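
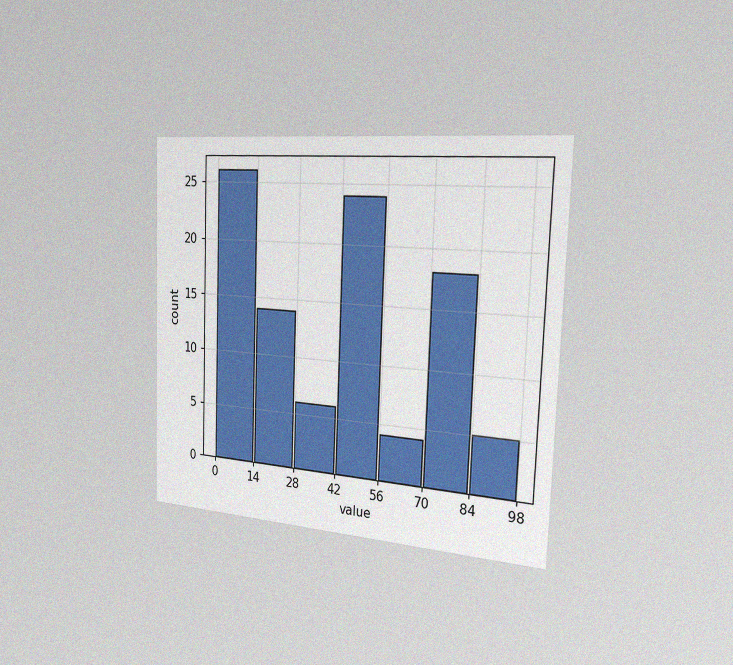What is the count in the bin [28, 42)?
6

The chart is tilted about 2° clockwise and viewed slightly from the right, with some photo noise. The [28, 42) bin has height 6.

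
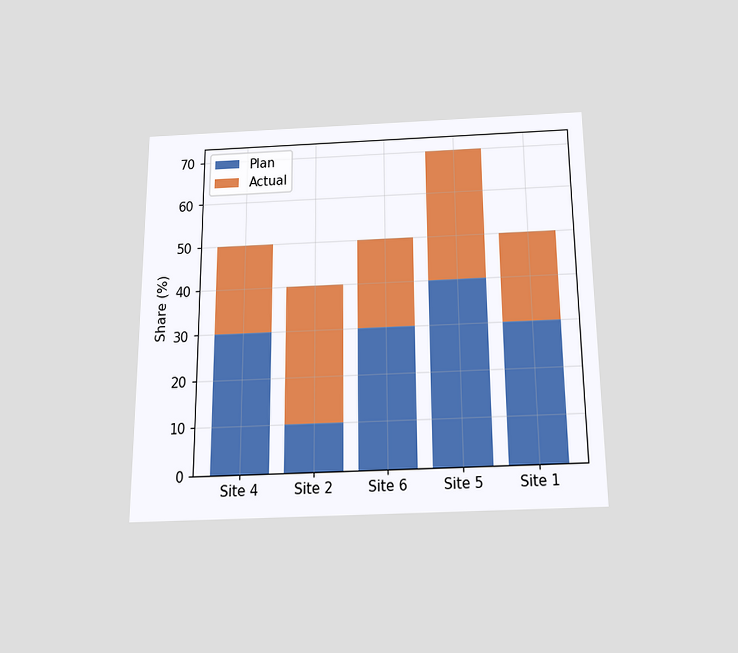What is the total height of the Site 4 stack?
50%

The chart is viewed slightly from below. The Site 4 stack's top reaches 50% on the y-axis.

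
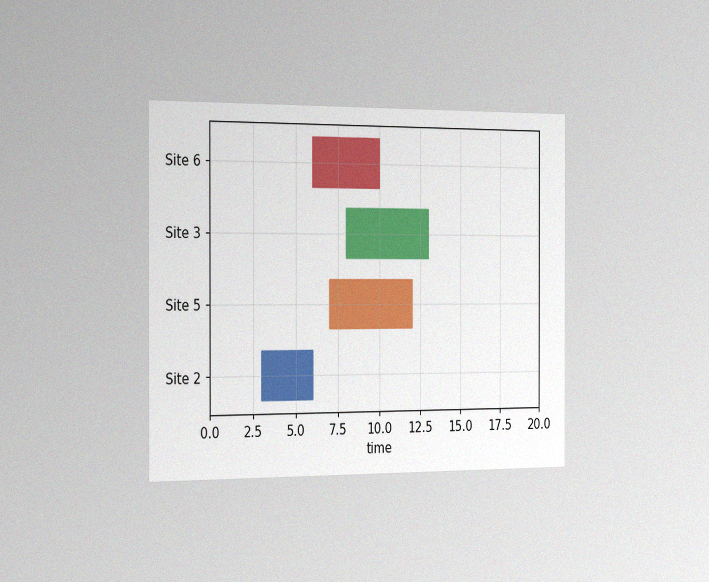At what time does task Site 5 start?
7

The chart is viewed slightly from the left, with some photo noise. The Site 5 bar begins at t=7.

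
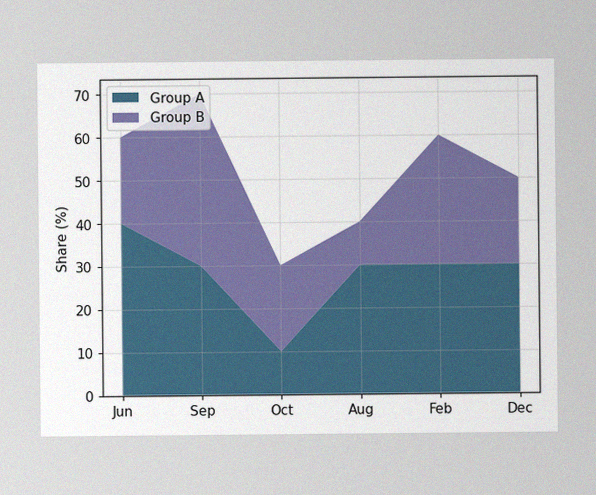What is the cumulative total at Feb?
60%

The image has some photo noise and uneven lighting. The stacked total at Feb reaches 60%.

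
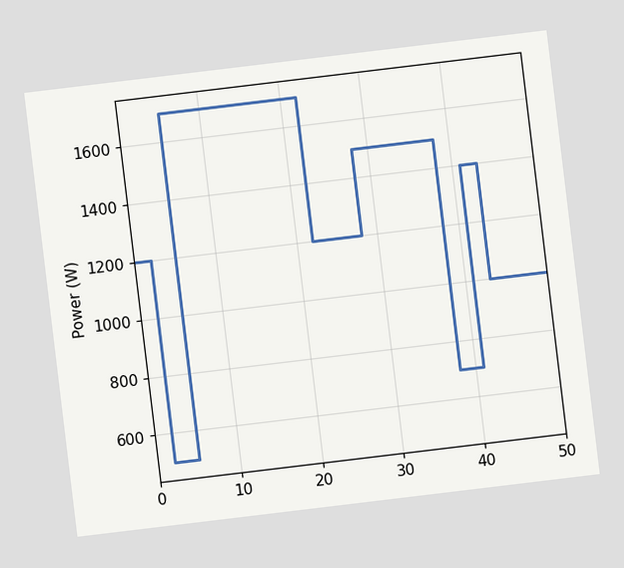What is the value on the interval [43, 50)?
1000W

The chart is tilted about 7° counter-clockwise. On [43, 50) the step sits at 1000W.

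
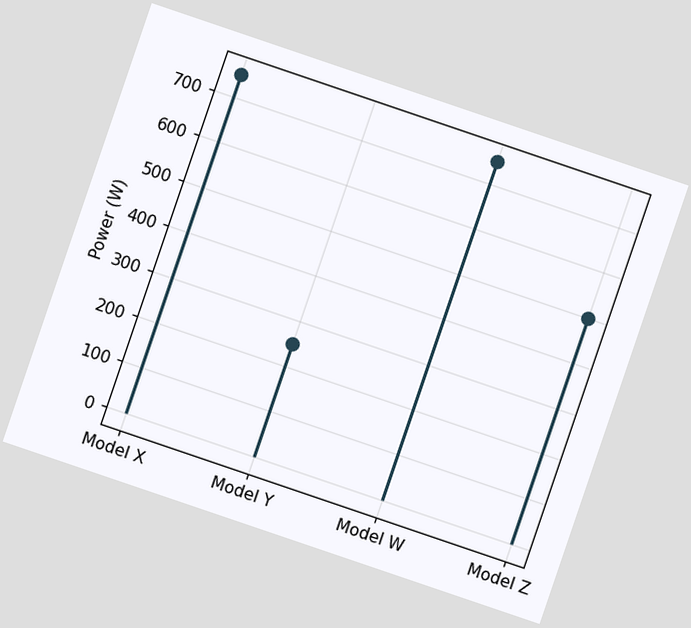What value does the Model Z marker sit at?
The chart is tilted about 19° clockwise. The Model Z marker sits at 500W.

500W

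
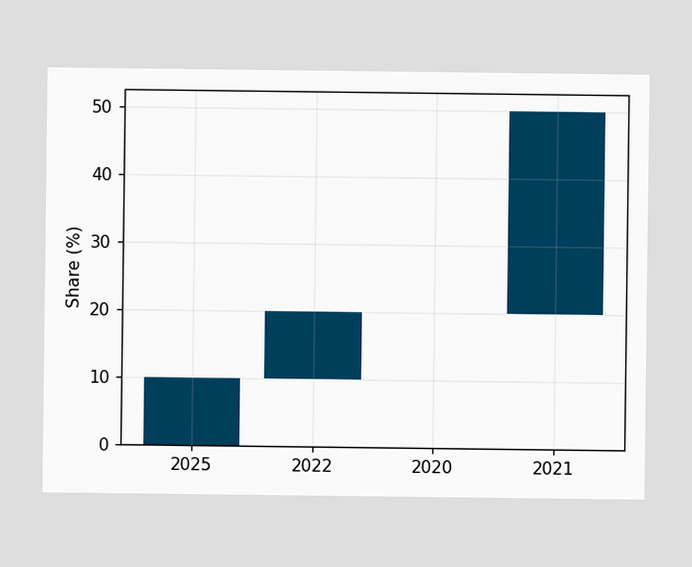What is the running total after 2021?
50%

After 2021 the running total reaches 50%.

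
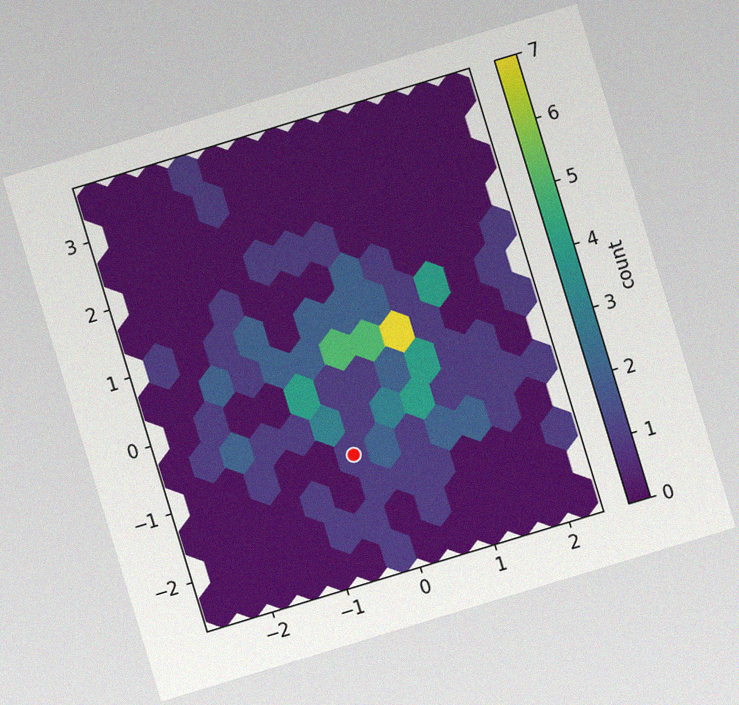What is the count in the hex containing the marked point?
1

The chart is tilted about 17° counter-clockwise, with some photo noise. The marked hex reads 1 on the colorbar.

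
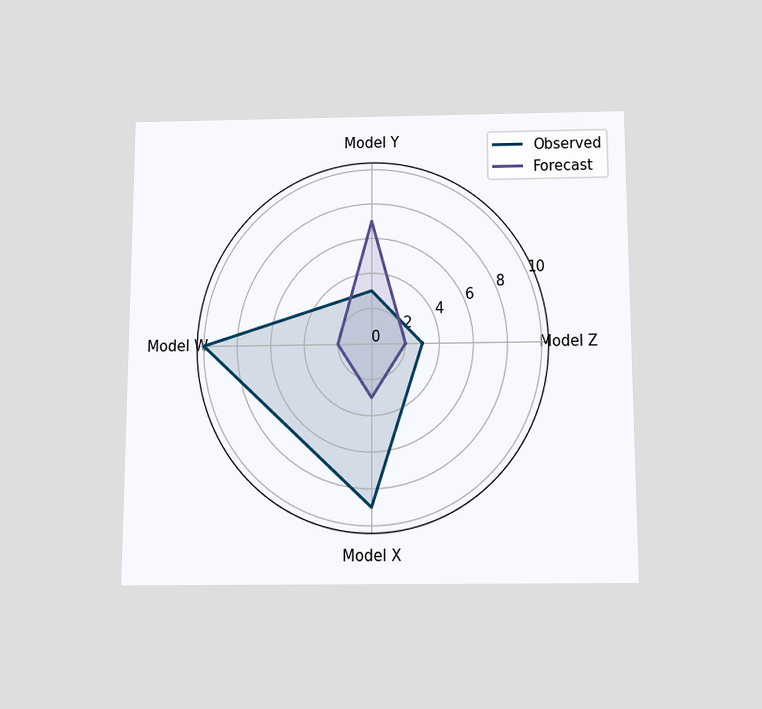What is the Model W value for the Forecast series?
The chart is viewed slightly from below. On the Model W axis, Forecast reaches 2.

2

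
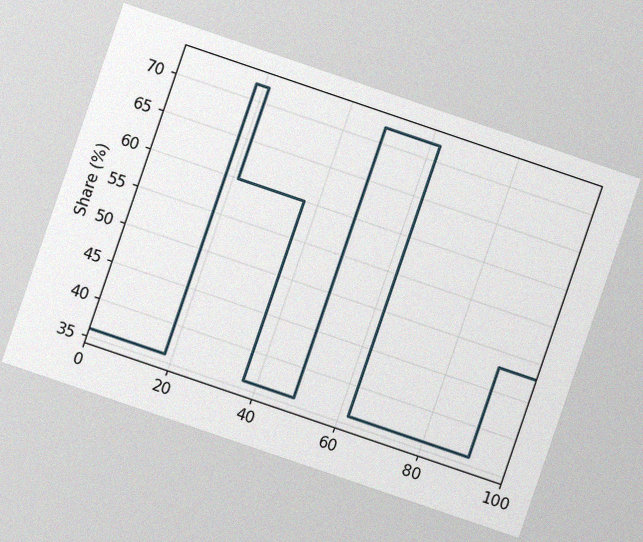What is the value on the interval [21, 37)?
60%

The chart is tilted about 19° clockwise, with some photo noise. On [21, 37) the step sits at 60%.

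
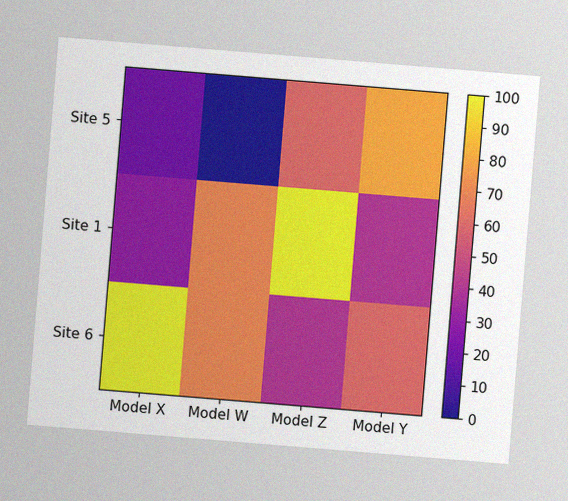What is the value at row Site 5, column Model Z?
60

The chart is tilted about 5° clockwise, with some photo noise. Matching cell (Site 5, Model Z) against the colorbar gives 60.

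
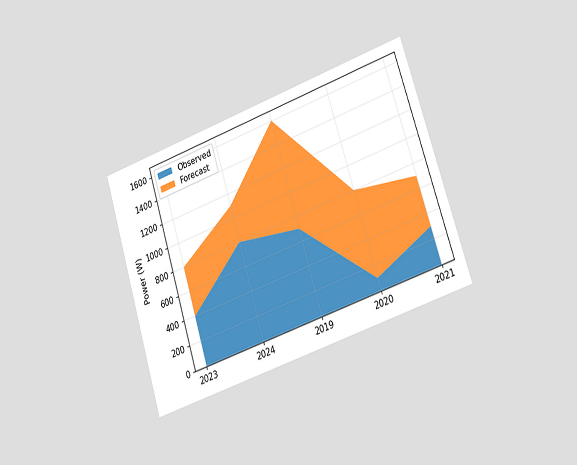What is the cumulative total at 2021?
700W

The chart is tilted about 18° counter-clockwise and viewed slightly from the right. The stacked total at 2021 reaches 700W.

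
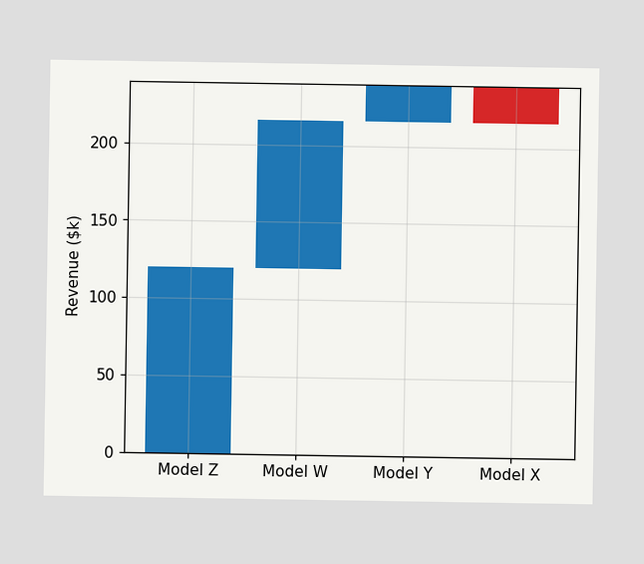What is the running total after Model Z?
After Model Z the running total reaches $120k.

$120k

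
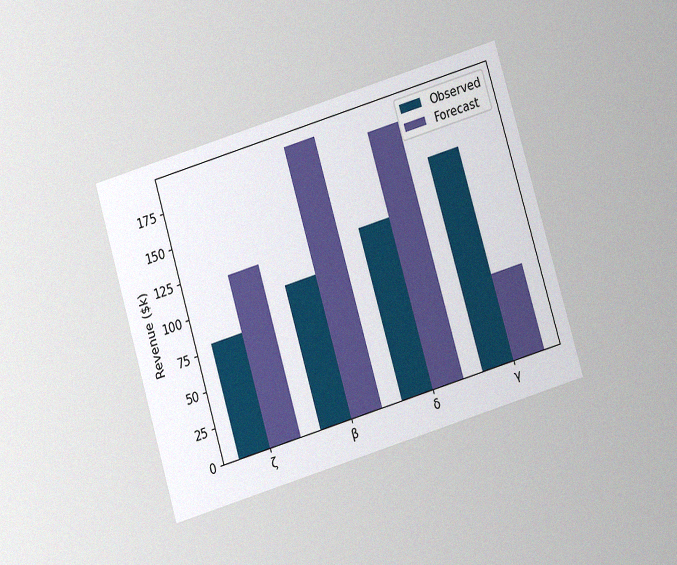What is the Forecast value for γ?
$60k

The chart is tilted about 17° counter-clockwise and viewed at a slight angle, with some photo noise. The Forecast bar at γ reaches $60k on the y-axis.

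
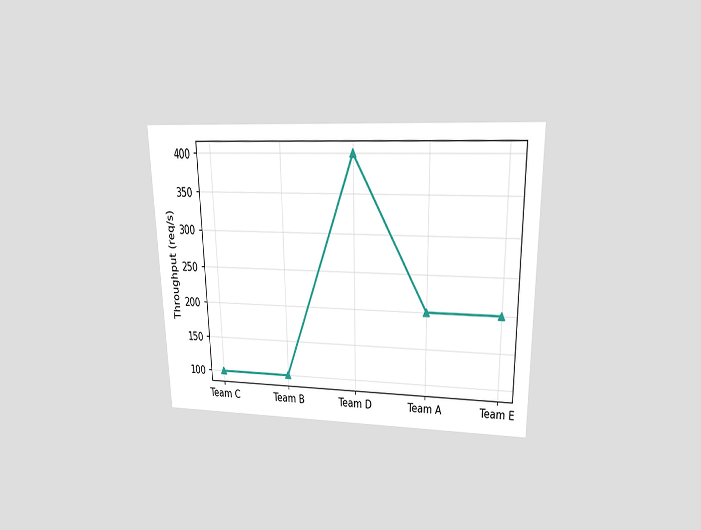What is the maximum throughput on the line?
The chart is viewed slightly from above. The highest point is at Team D, and reading across to the y-axis gives 400req/s.

400req/s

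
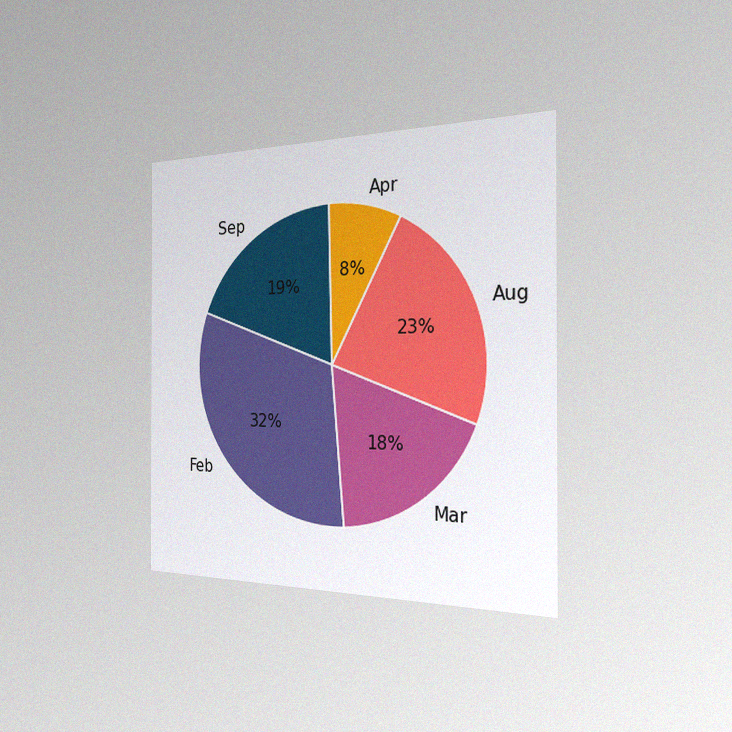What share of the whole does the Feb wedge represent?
The chart is viewed slightly from the right, with some photo noise. The Feb slice takes up 32% of the pie.

32%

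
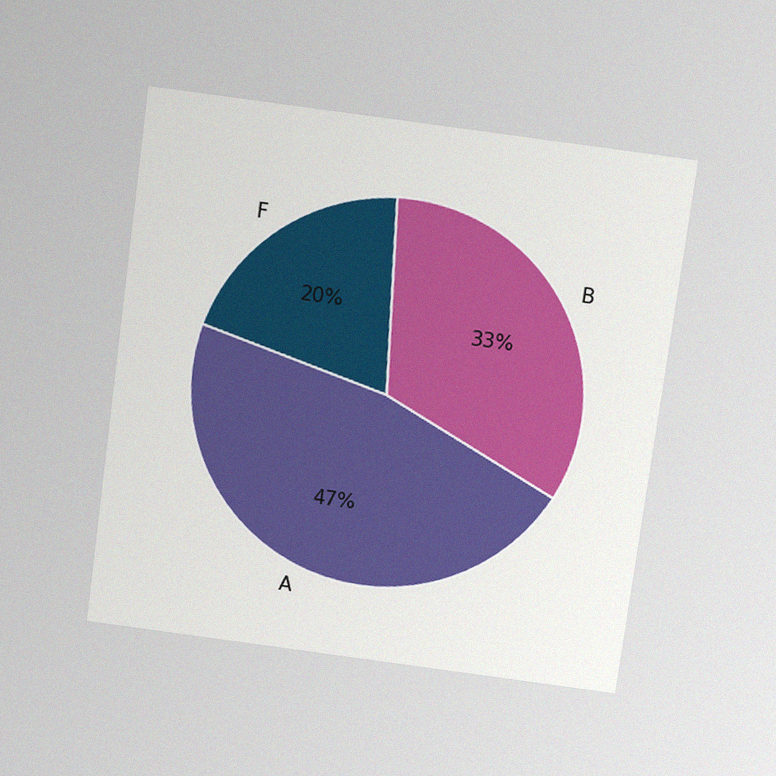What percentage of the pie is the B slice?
The chart is tilted about 8° clockwise and viewed slightly from above, with some photo noise. The B slice takes up 33% of the pie.

33%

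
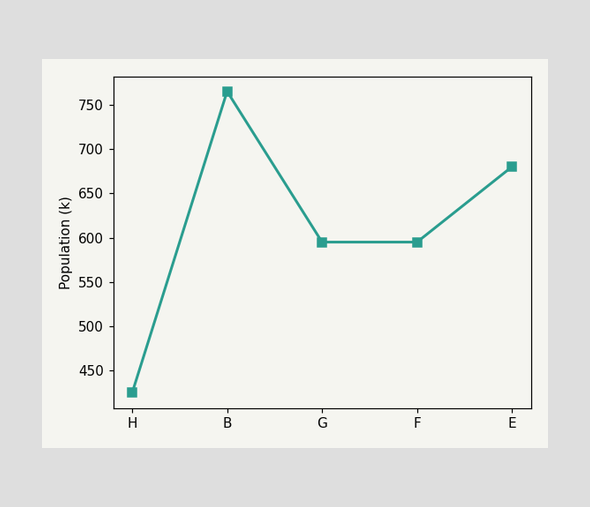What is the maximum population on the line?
The highest point is at B, and reading across to the y-axis gives 765k.

765k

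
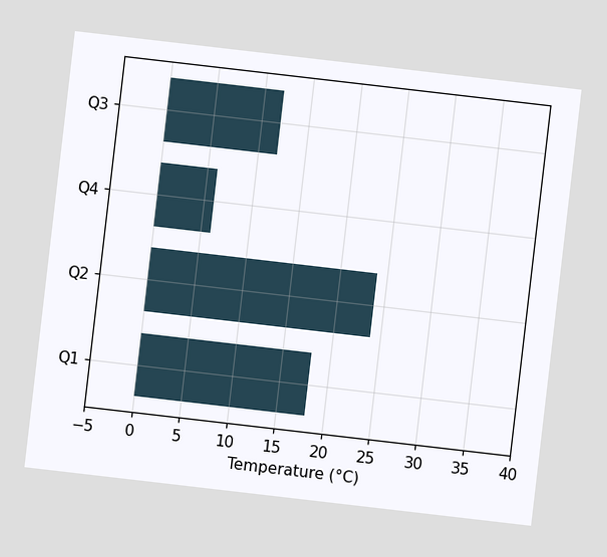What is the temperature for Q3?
The chart is tilted about 7° clockwise. Reading along the chart's x-axis, the Q3 bar reaches 12°C.

12°C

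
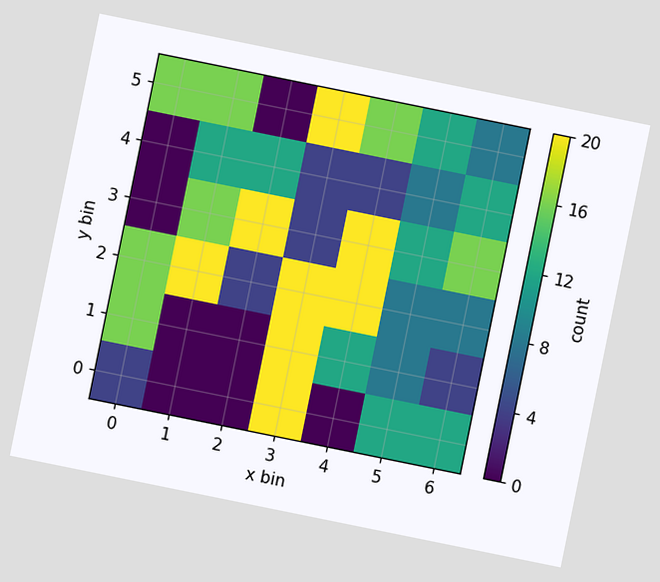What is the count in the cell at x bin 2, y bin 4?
The chart is tilted about 11° clockwise. Matching the cell (2, 4) against the colorbar gives 12.

12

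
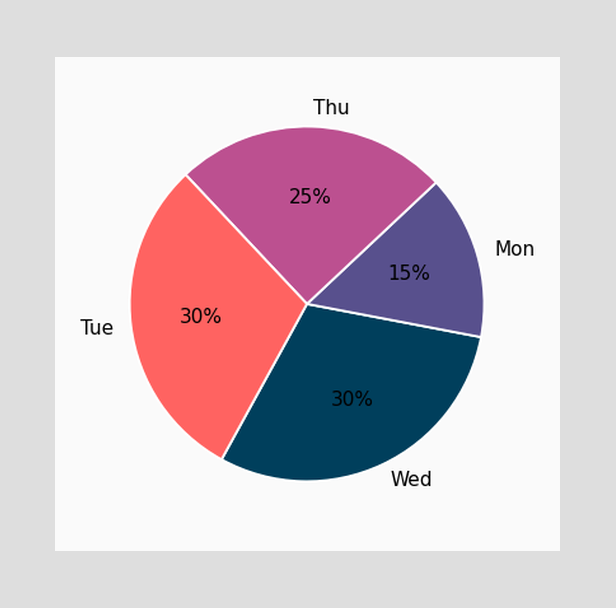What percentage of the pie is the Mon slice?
15%

The Mon slice takes up 15% of the pie.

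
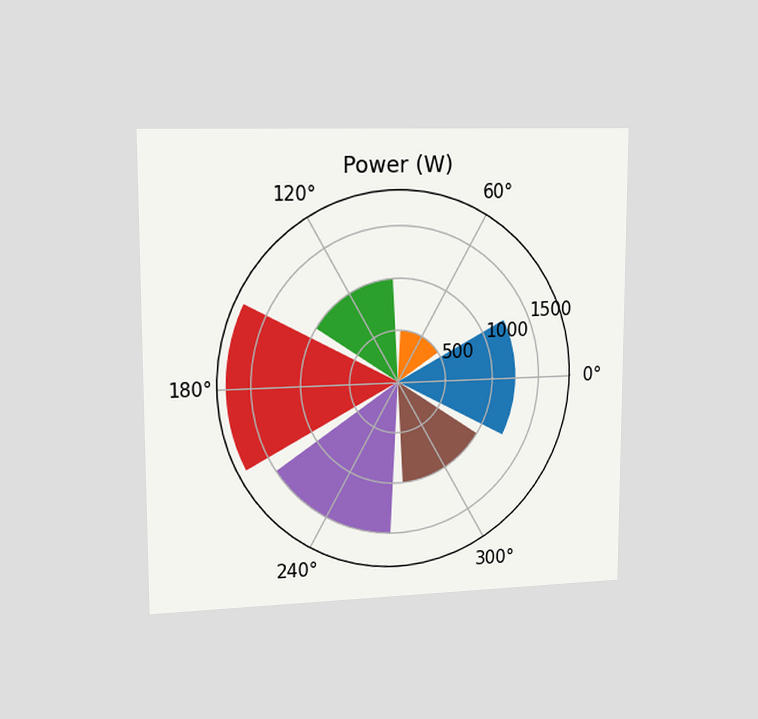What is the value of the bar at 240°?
1500W

The chart is viewed slightly from the left. The bar at 240° reaches 1500W on the radial axis.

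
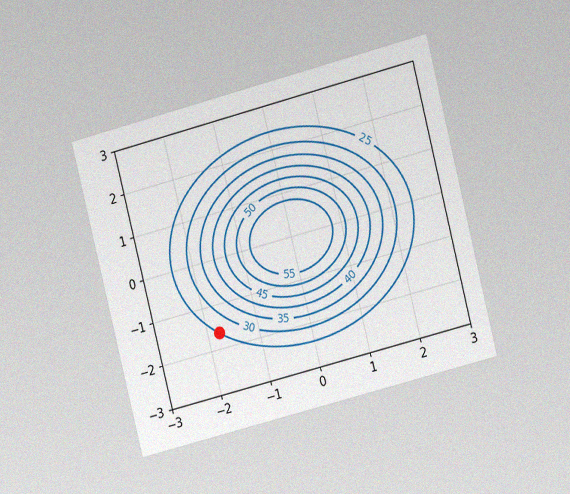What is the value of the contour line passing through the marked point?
The chart is tilted about 14° counter-clockwise and viewed at a slight angle, with some photo noise. The marked point sits on the contour labelled 25.

25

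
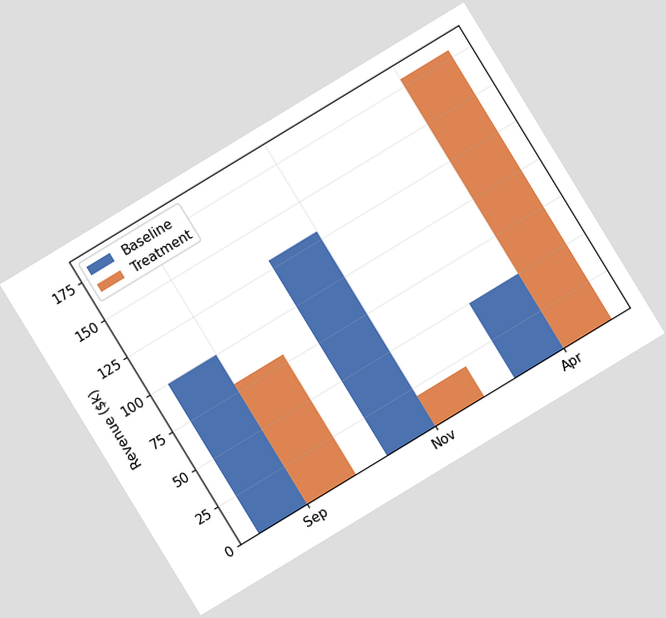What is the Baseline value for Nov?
The chart is tilted about 31° counter-clockwise. The Baseline bar at Nov reaches $130k on the y-axis.

$130k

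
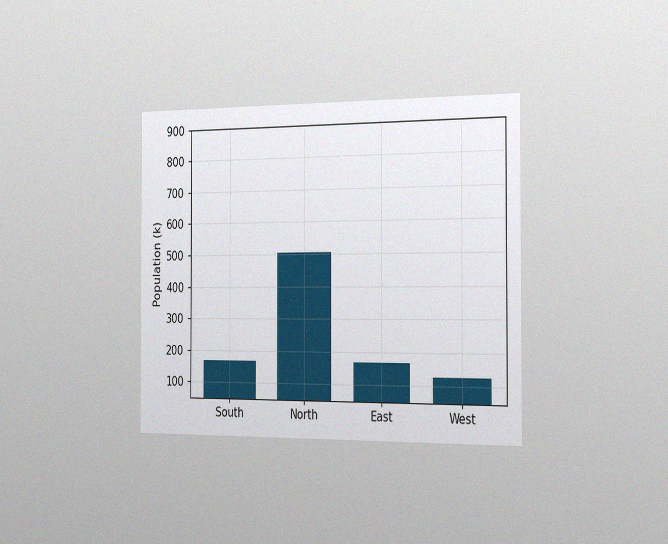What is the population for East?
168k

The chart is viewed slightly from the right, with some photo noise. Reading along the chart's y-axis, the East bar reaches 168k.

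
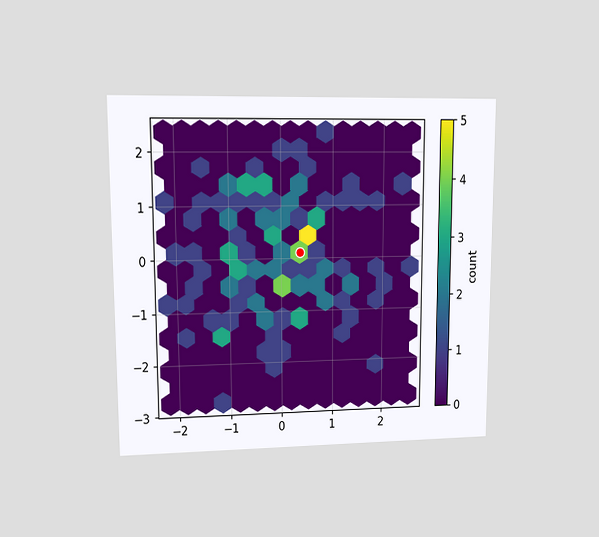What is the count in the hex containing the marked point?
4

The chart is viewed at a slight angle. The marked hex reads 4 on the colorbar.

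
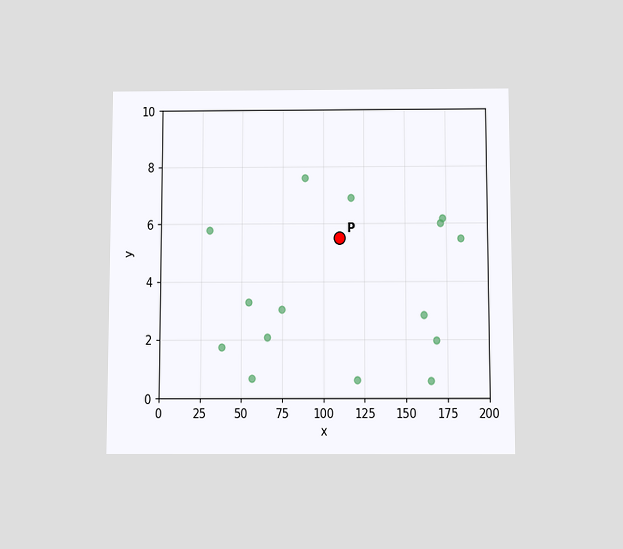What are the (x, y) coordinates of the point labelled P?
(110, 5.5)

The chart is viewed slightly from below. Following the gridlines from P to each axis, P sits at (110, 5.5).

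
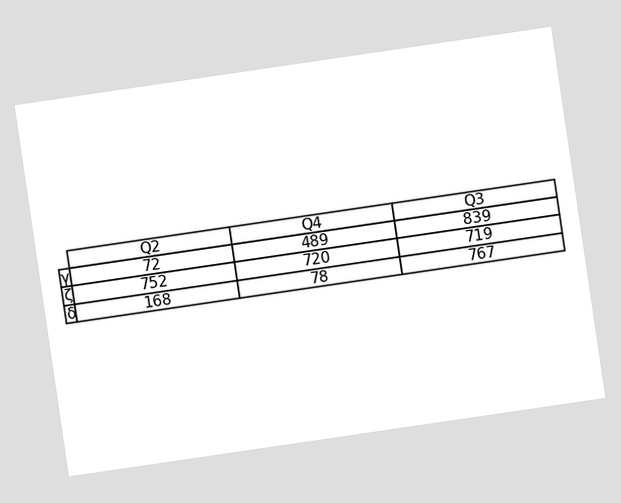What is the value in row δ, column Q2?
168

The chart is tilted about 8° counter-clockwise. The (δ, Q2) cell reads 168.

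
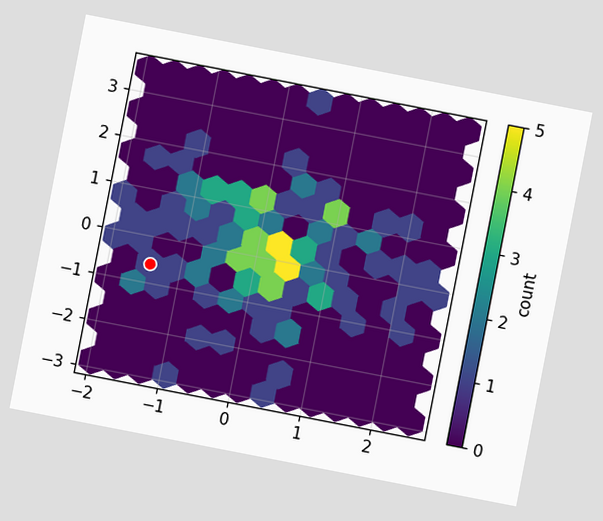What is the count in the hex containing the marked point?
1

The chart is tilted about 11° clockwise. The marked hex reads 1 on the colorbar.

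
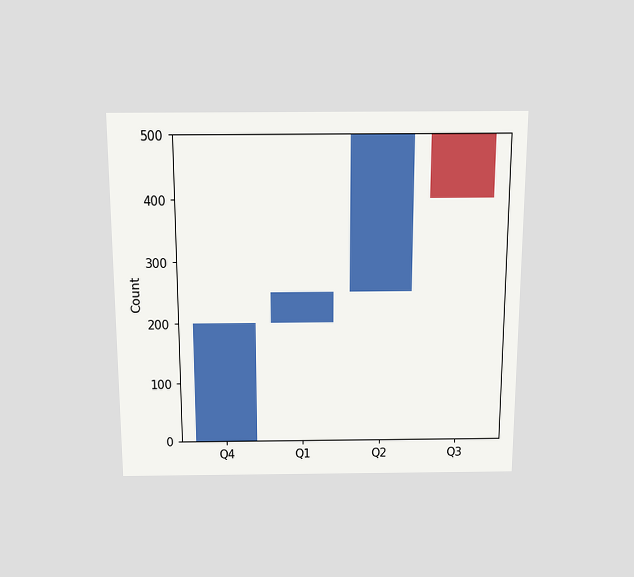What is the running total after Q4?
200

The chart is viewed slightly from above. After Q4 the running total reaches 200.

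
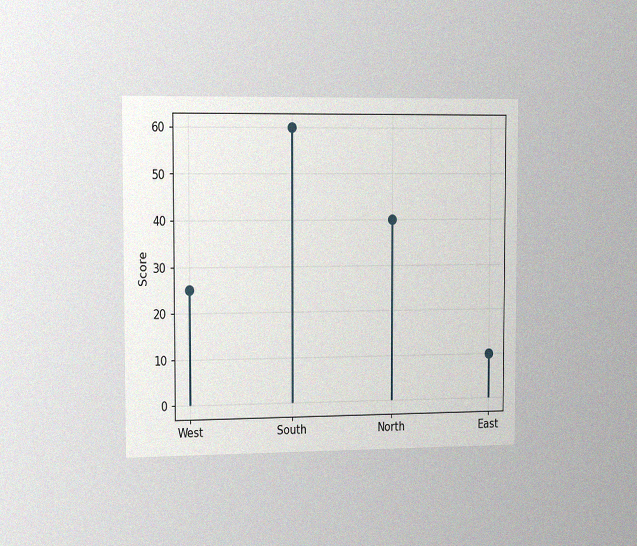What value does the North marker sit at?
The chart is viewed slightly from the left, with some photo noise. The North marker sits at 40.

40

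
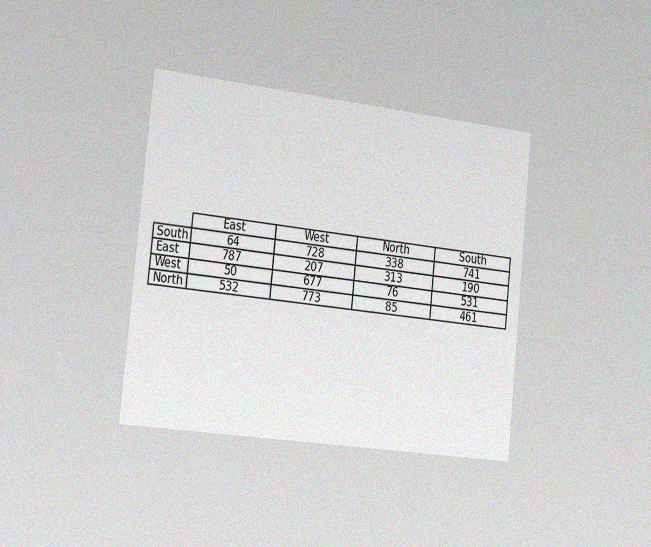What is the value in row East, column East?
The chart is tilted about 6° clockwise and viewed slightly from the left, with some photo noise. The (East, East) cell reads 787.

787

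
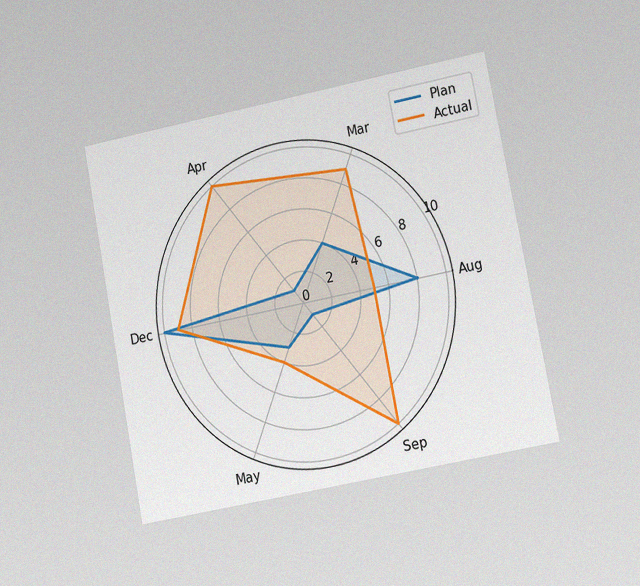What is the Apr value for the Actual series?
The chart is tilted about 11° counter-clockwise and viewed at a slight angle, with some photo noise. On the Apr axis, Actual reaches 10.

10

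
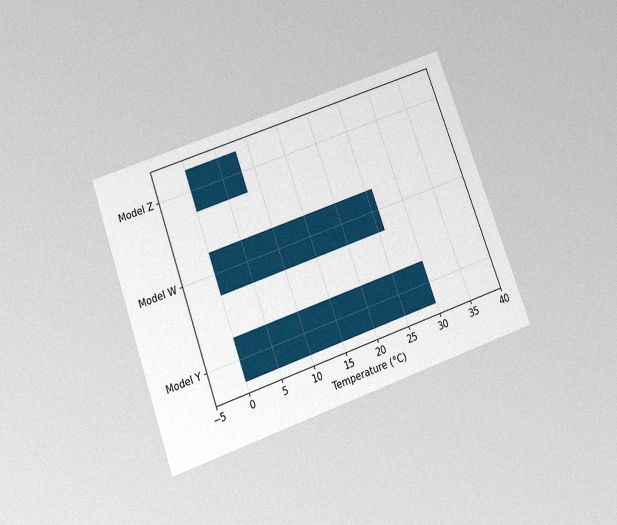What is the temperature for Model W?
26°C

The chart is tilted about 20° counter-clockwise and viewed slightly from below, with some photo noise. Reading along the chart's x-axis, the Model W bar reaches 26°C.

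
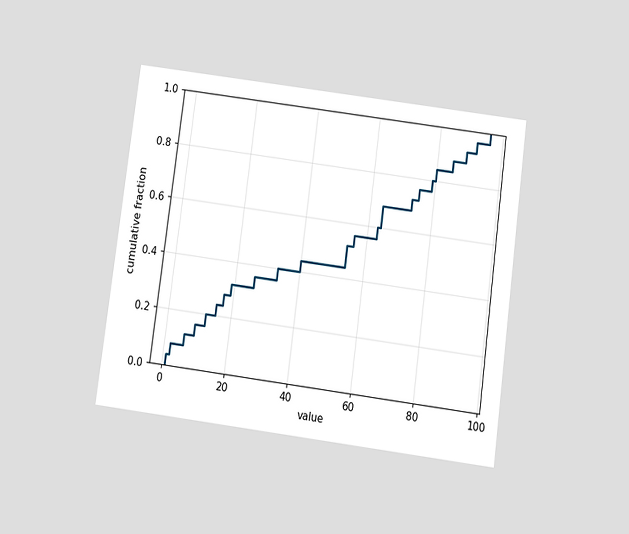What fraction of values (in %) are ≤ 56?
56%

The chart is tilted about 8° clockwise and viewed slightly from below. At x=56 the ECDF step is at 56%.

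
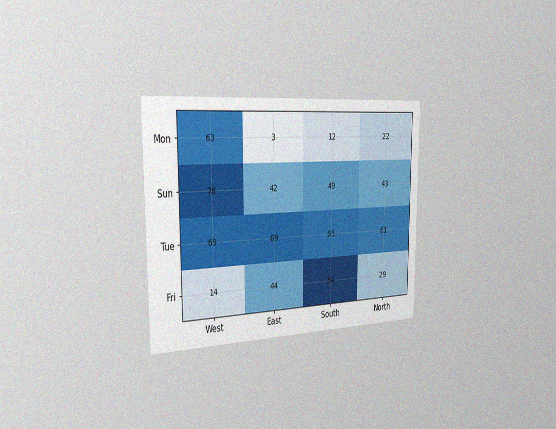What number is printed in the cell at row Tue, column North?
61

The chart is viewed slightly from the left, with some photo noise. The (Tue, North) cell reads 61.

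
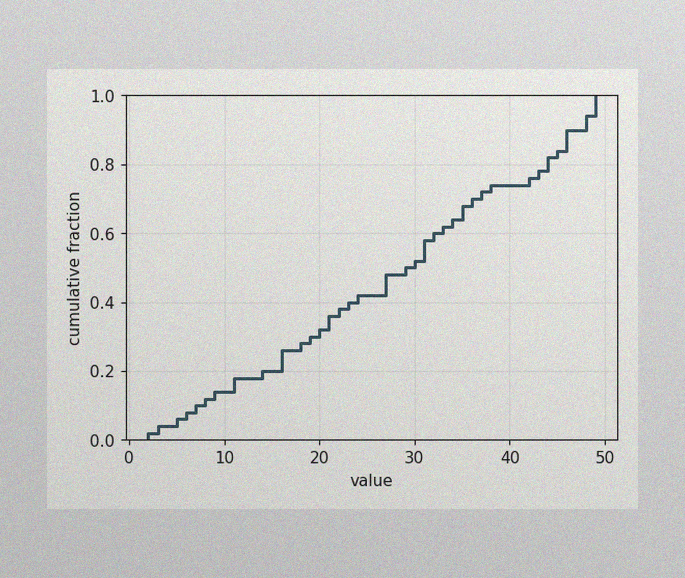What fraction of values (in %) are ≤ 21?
36%

The image has some photo noise and uneven lighting. At x=21 the ECDF step is at 36%.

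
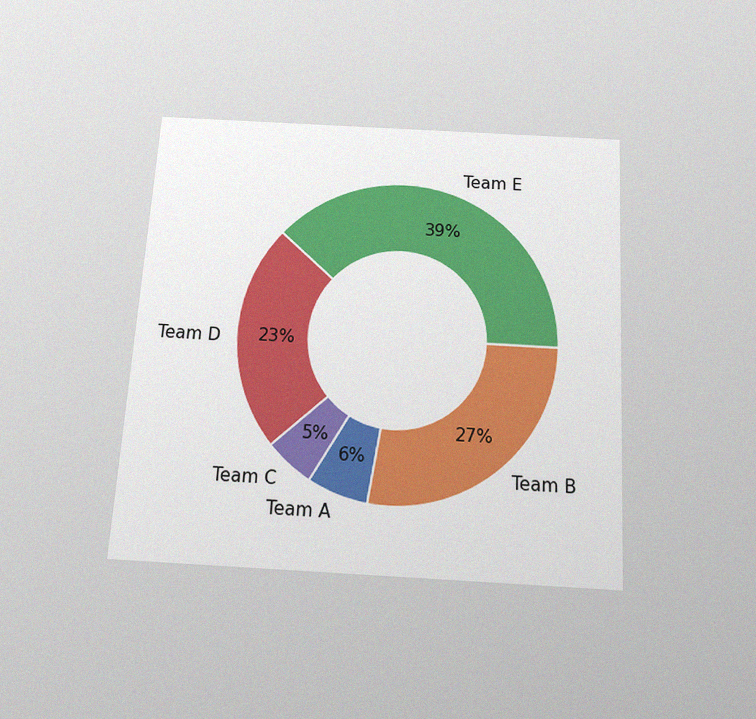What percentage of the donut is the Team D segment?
23%

The chart is tilted about 3° clockwise and viewed slightly from below, with some photo noise. The Team D segment takes up 23% of the ring.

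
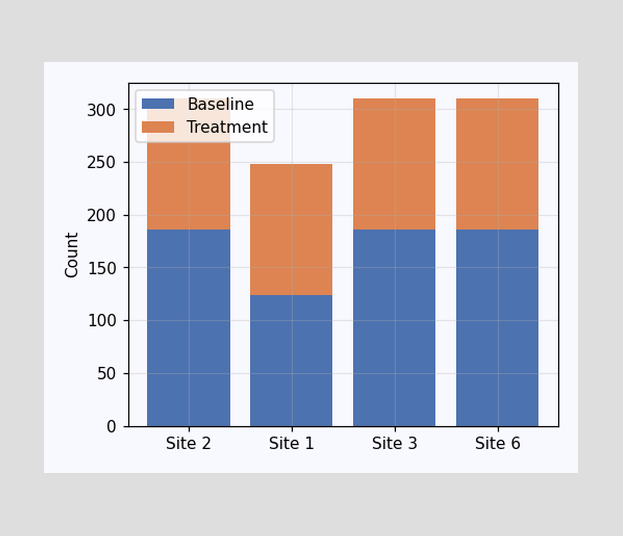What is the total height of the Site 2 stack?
The Site 2 stack's top reaches 310 on the y-axis.

310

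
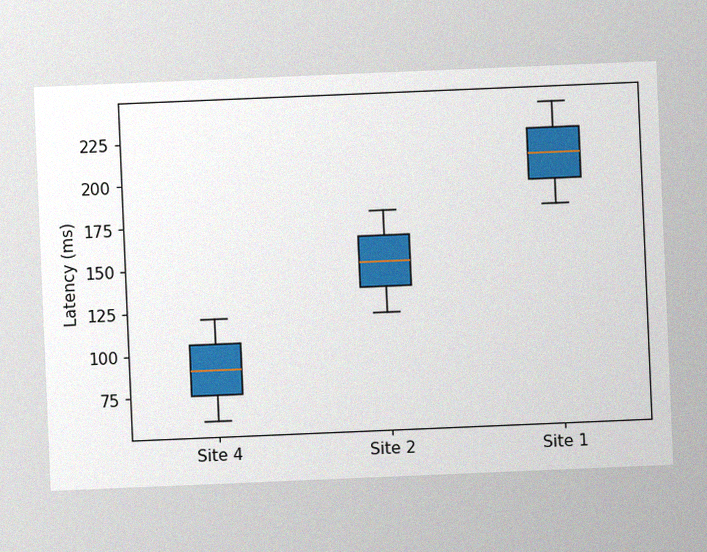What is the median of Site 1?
210ms

The chart is tilted about 2° counter-clockwise, with some photo noise. The median line in the Site 1 box sits at 210ms.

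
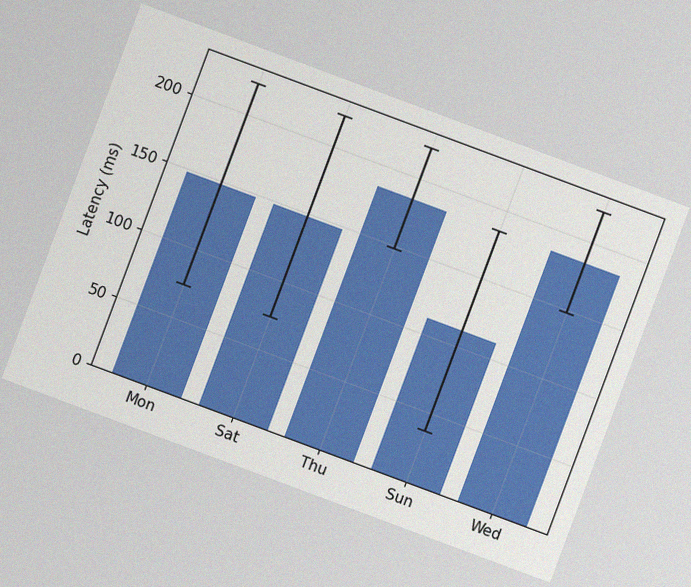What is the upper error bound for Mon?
222ms

The chart is tilted about 20° clockwise, with some photo noise. The Mon bar's upper whisker reaches 222ms.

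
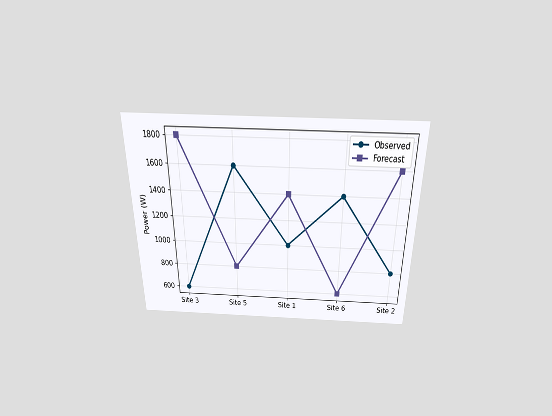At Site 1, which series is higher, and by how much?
Forecast, by 400W

The chart is viewed slightly from above. At Site 1, Forecast sits above the other line by 400W.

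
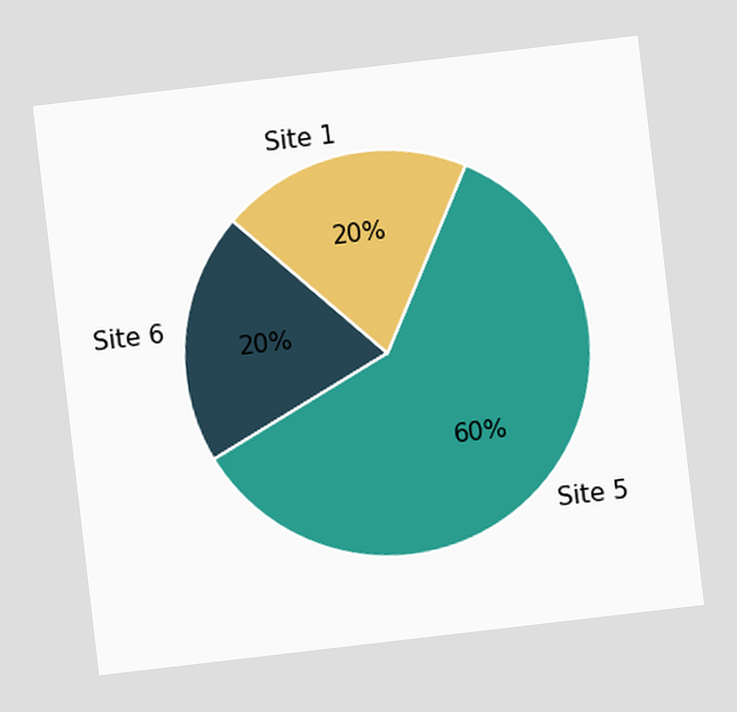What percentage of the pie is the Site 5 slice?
The chart is tilted about 7° counter-clockwise. The Site 5 slice takes up 60% of the pie.

60%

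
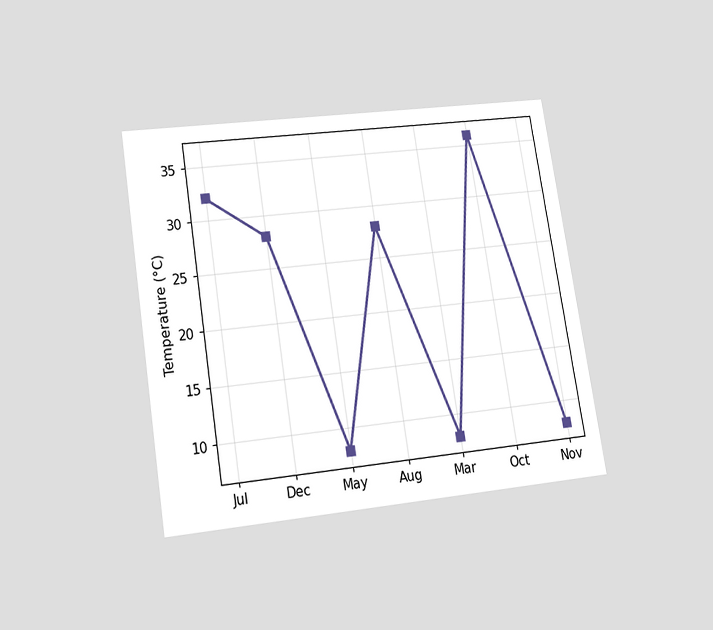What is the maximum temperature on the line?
The chart is tilted about 9° counter-clockwise and viewed slightly from below. The highest point is at Oct, and reading across to the y-axis gives 36°C.

36°C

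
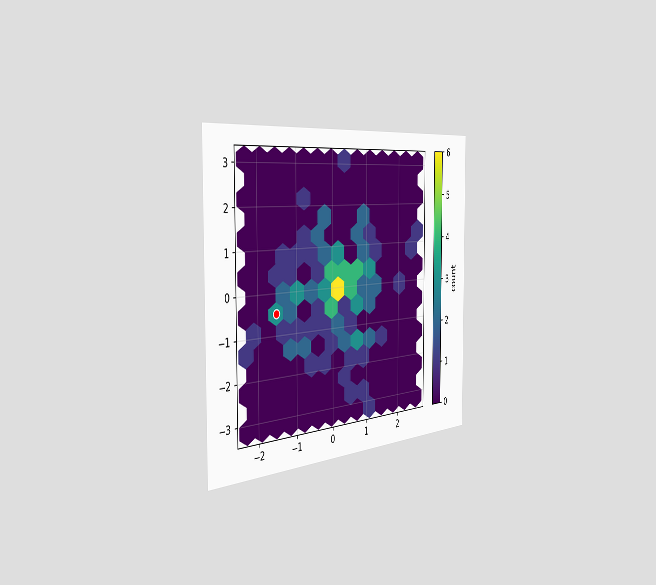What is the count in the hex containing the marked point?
3

The chart is viewed slightly from the left. The marked hex reads 3 on the colorbar.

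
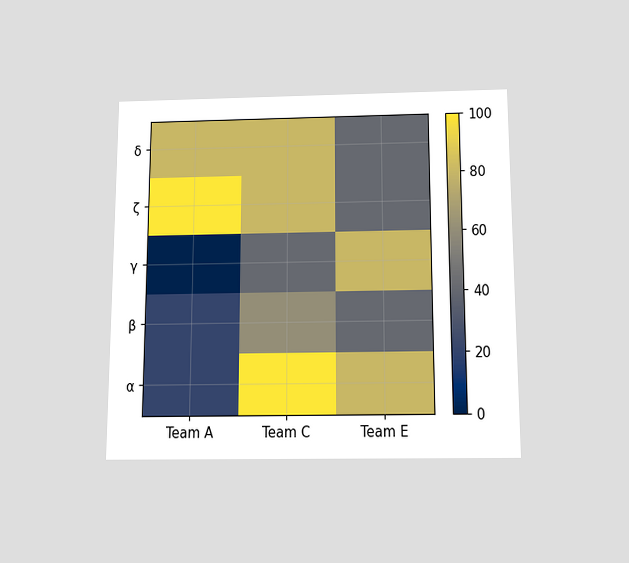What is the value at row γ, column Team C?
40

The chart is viewed slightly from below. Matching cell (γ, Team C) against the colorbar gives 40.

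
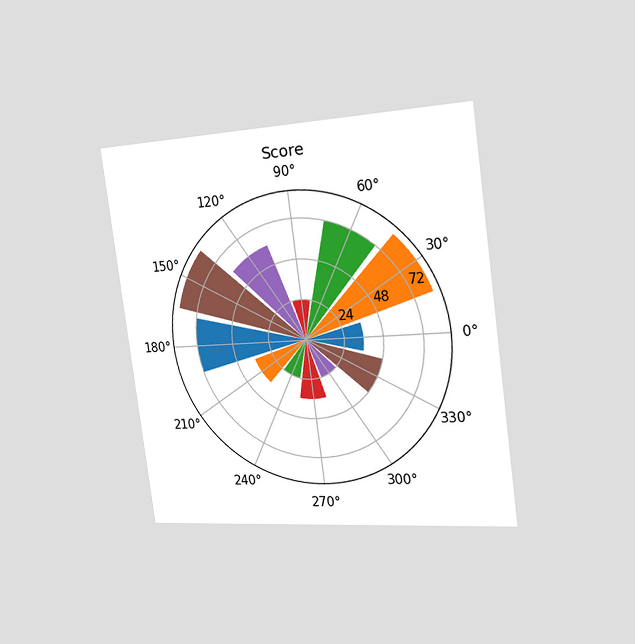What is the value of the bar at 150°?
The chart is tilted about 8° counter-clockwise and viewed slightly from the right. The bar at 150° reaches 84 on the radial axis.

84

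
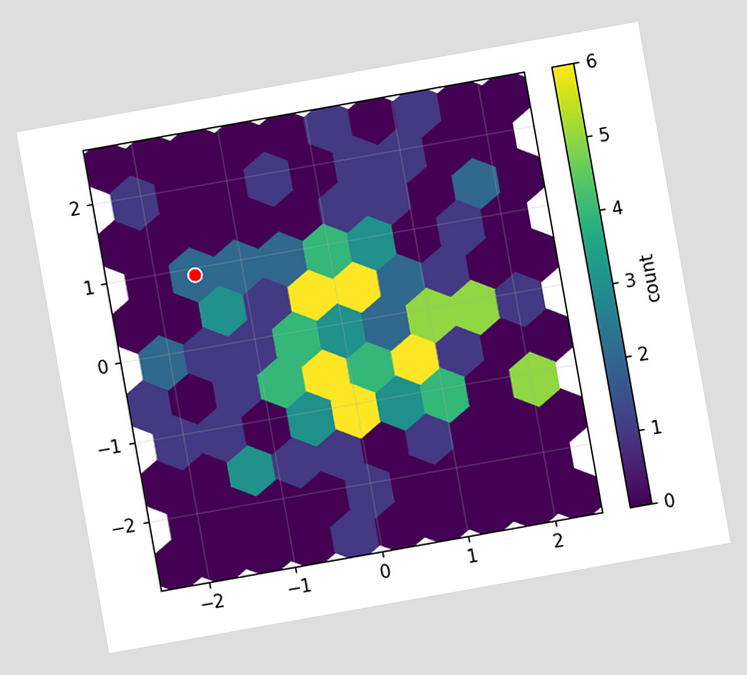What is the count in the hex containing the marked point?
2

The chart is tilted about 10° counter-clockwise. The marked hex reads 2 on the colorbar.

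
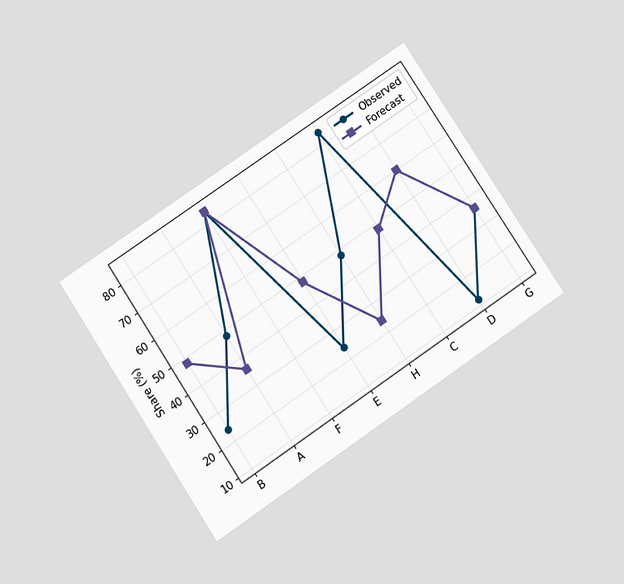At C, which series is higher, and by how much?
The chart is tilted about 34° counter-clockwise and viewed slightly from below. At C, Observed sits above the other line by 36%.

Observed, by 36%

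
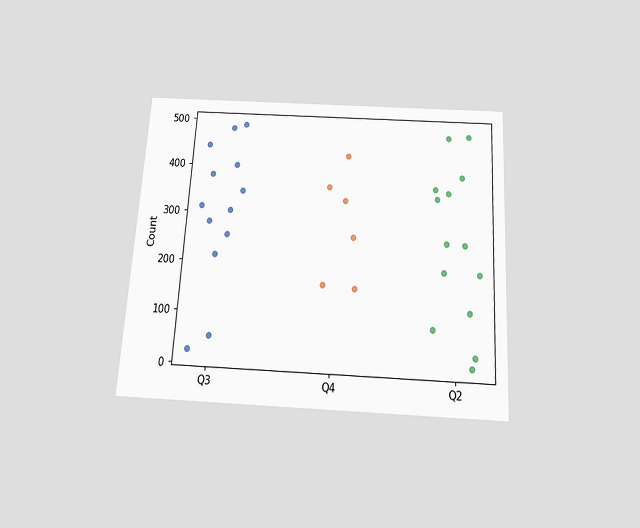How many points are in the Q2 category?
The chart is tilted about 3° clockwise and viewed slightly from below. Counting the markers in the Q2 column gives 14.

14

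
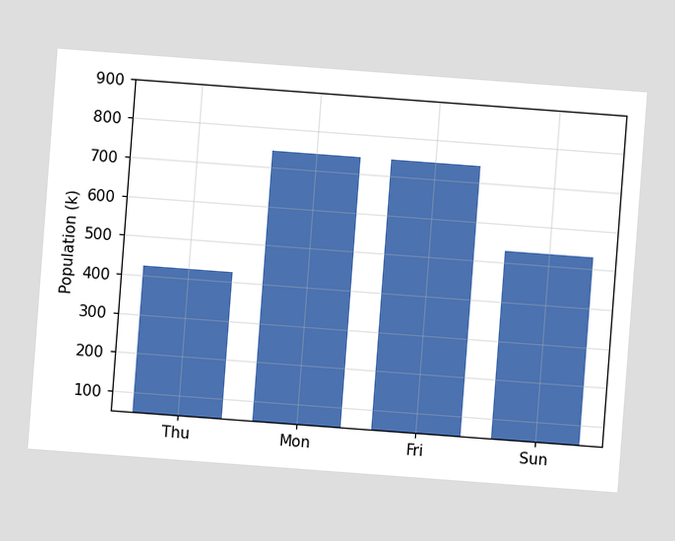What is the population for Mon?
The chart is tilted about 4° clockwise. Reading along the chart's y-axis, the Mon bar reaches 742k.

742k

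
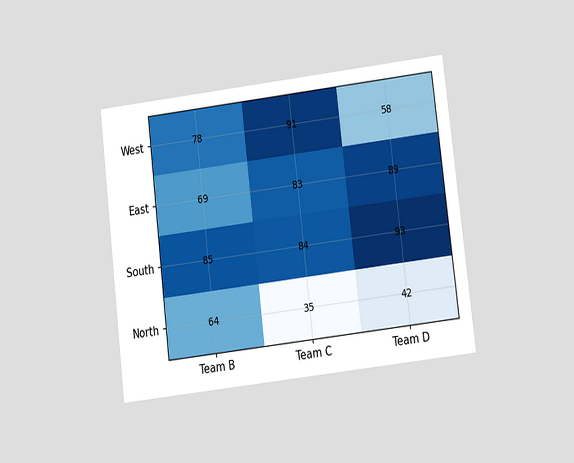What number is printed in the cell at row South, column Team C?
The chart is tilted about 7° counter-clockwise and viewed at a slight angle. The (South, Team C) cell reads 84.

84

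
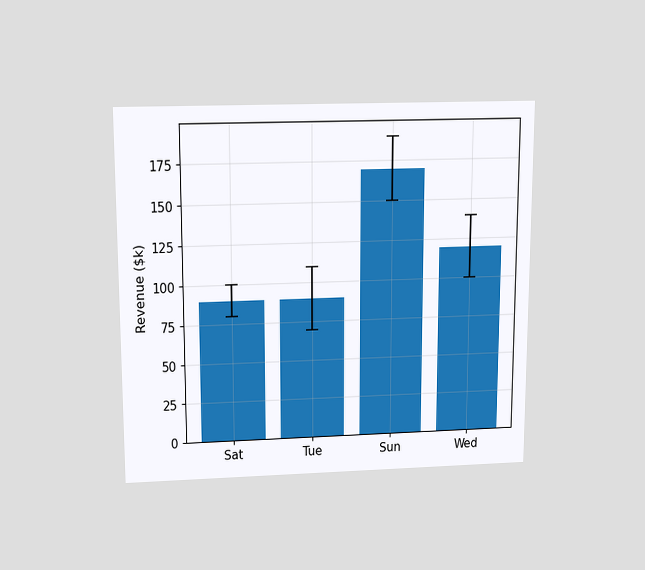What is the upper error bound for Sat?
$100k

The chart is viewed slightly from above. The Sat bar's upper whisker reaches $100k.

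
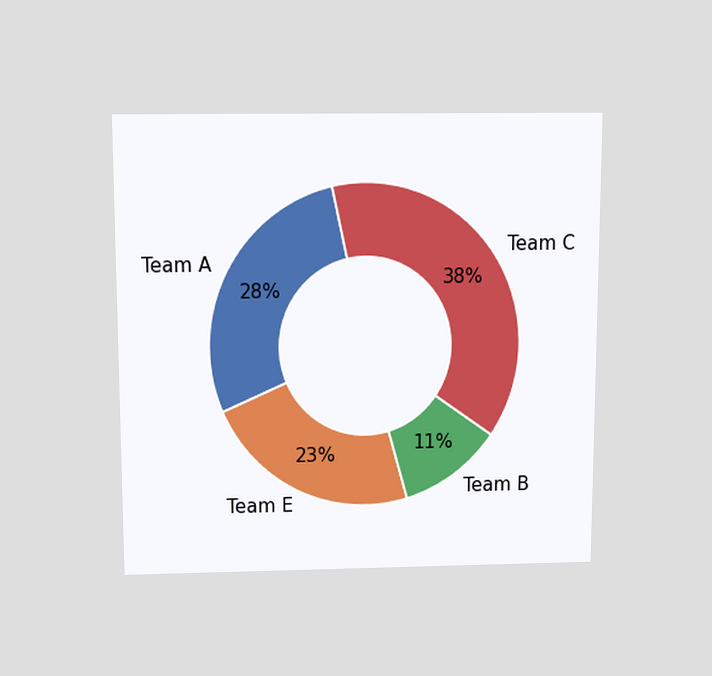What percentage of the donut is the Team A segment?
28%

The chart is viewed slightly from above. The Team A segment takes up 28% of the ring.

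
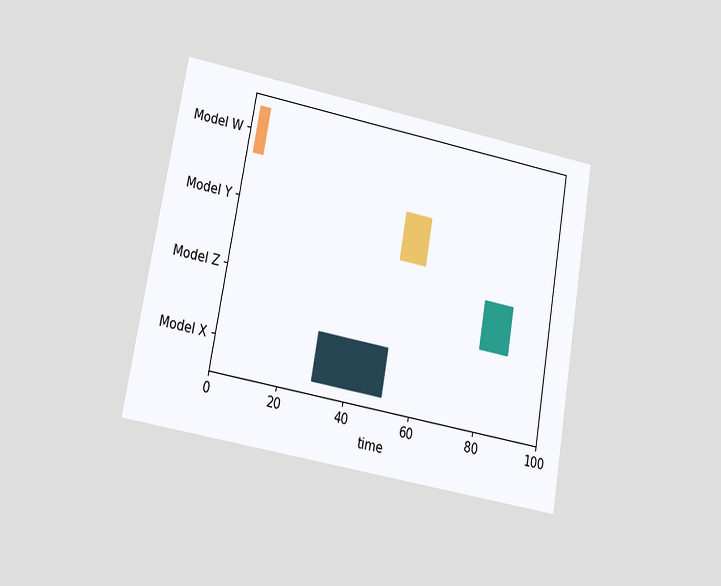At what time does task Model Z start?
79

The chart is tilted about 10° clockwise and viewed at a slight angle. The Model Z bar begins at t=79.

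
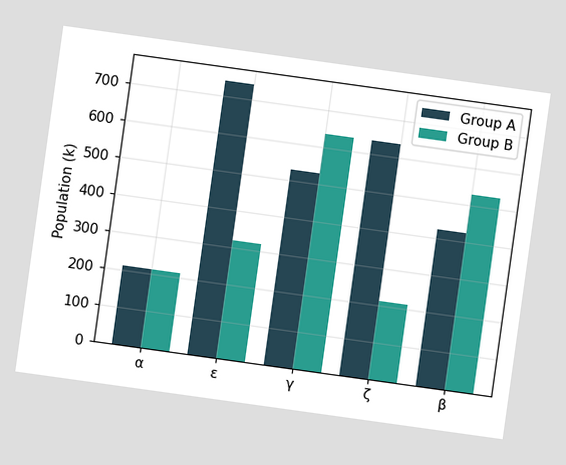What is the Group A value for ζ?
636k

The chart is tilted about 8° clockwise. The Group A bar at ζ reaches 636k on the y-axis.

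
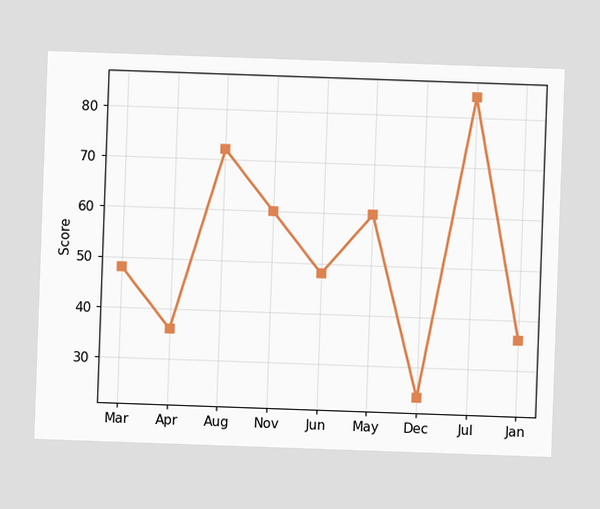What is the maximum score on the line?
The chart is tilted about 2° clockwise. The highest point is at Jul, and reading across to the y-axis gives 84.

84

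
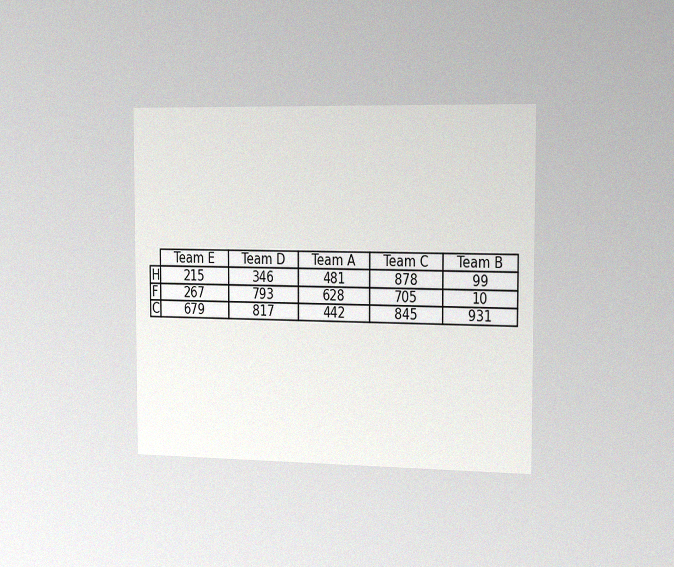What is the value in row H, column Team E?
215

The chart is viewed slightly from the right, with some photo noise. The (H, Team E) cell reads 215.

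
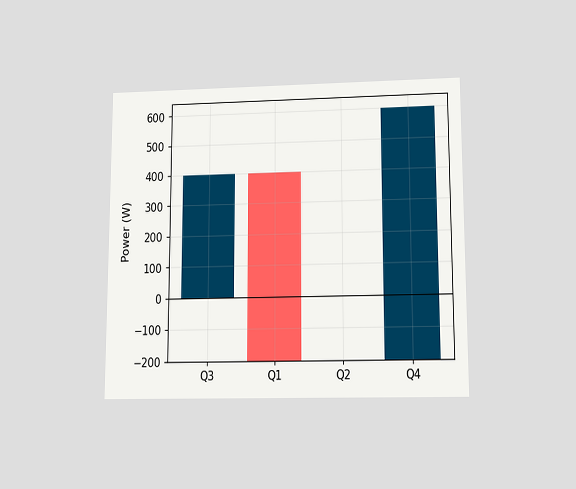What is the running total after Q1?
-200W

The chart is viewed slightly from below. After Q1 the running total reaches -200W.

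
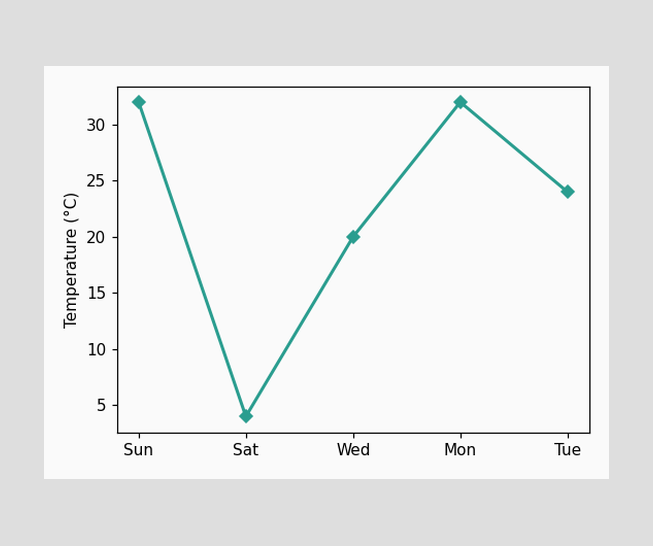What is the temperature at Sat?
At Sat, the line is at 4°C.

4°C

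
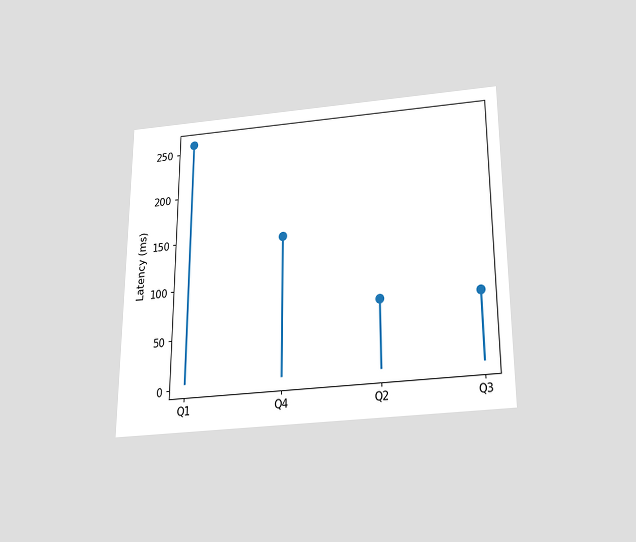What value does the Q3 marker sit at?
The chart is viewed slightly from below. The Q3 marker sits at 74ms.

74ms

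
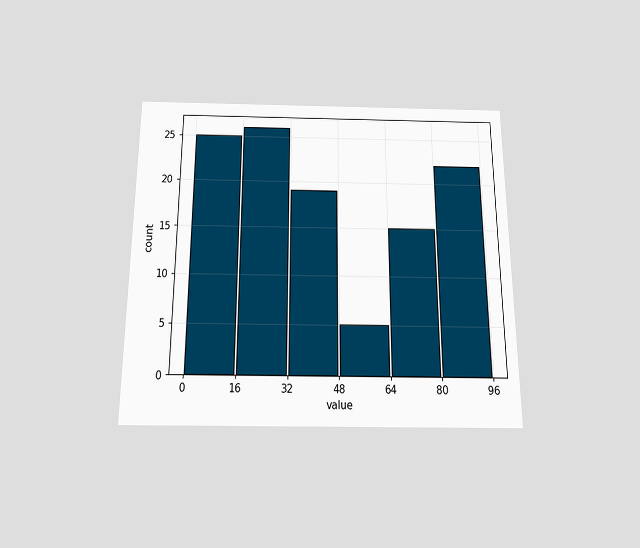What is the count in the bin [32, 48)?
19

The chart is viewed slightly from below. The [32, 48) bin has height 19.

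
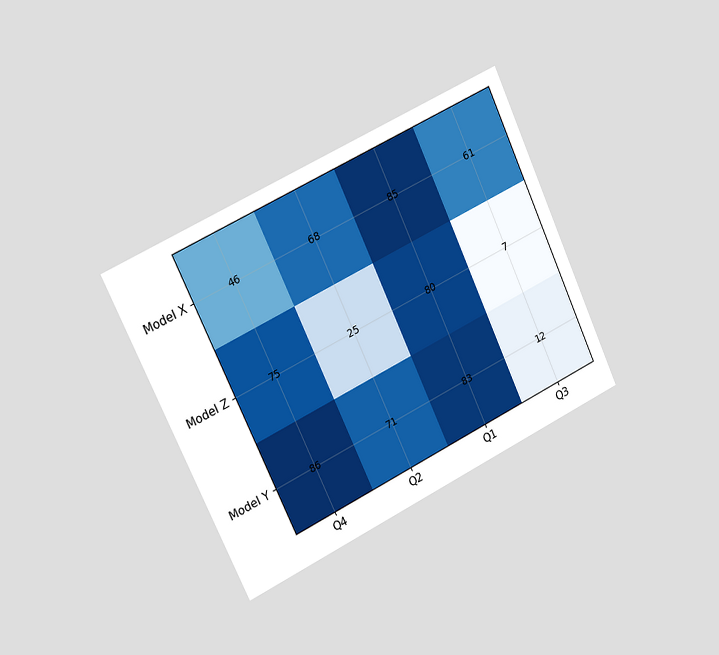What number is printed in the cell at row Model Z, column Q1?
80

The chart is tilted about 25° counter-clockwise and viewed slightly from the left. The (Model Z, Q1) cell reads 80.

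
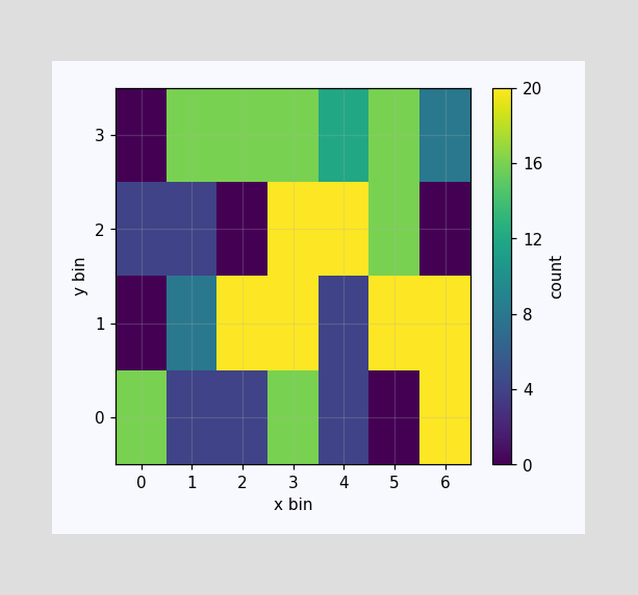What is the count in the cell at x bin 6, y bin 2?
Matching the cell (6, 2) against the colorbar gives 0.

0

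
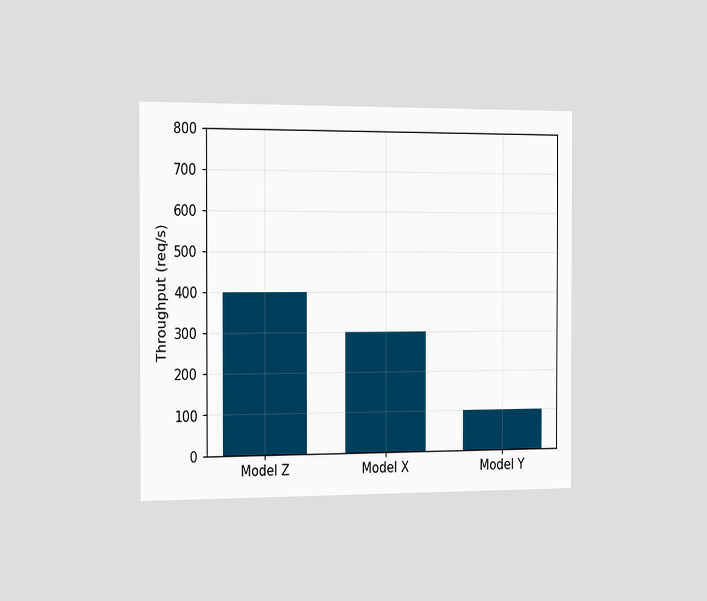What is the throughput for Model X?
300req/s

The chart is viewed slightly from the left. Reading along the chart's y-axis, the Model X bar reaches 300req/s.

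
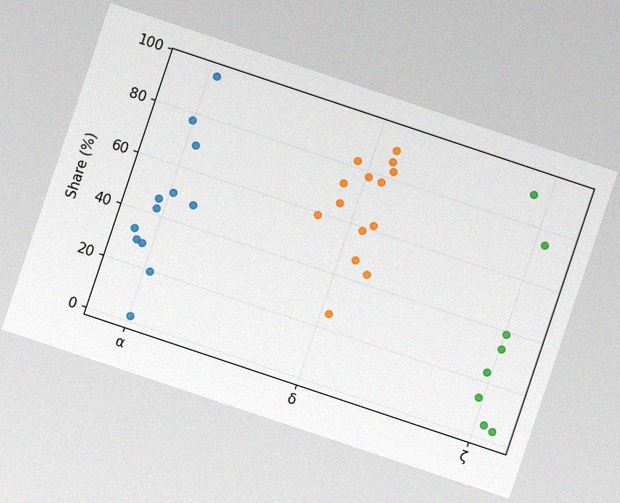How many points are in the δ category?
The chart is tilted about 18° clockwise, with some photo noise. Counting the markers in the δ column gives 14.

14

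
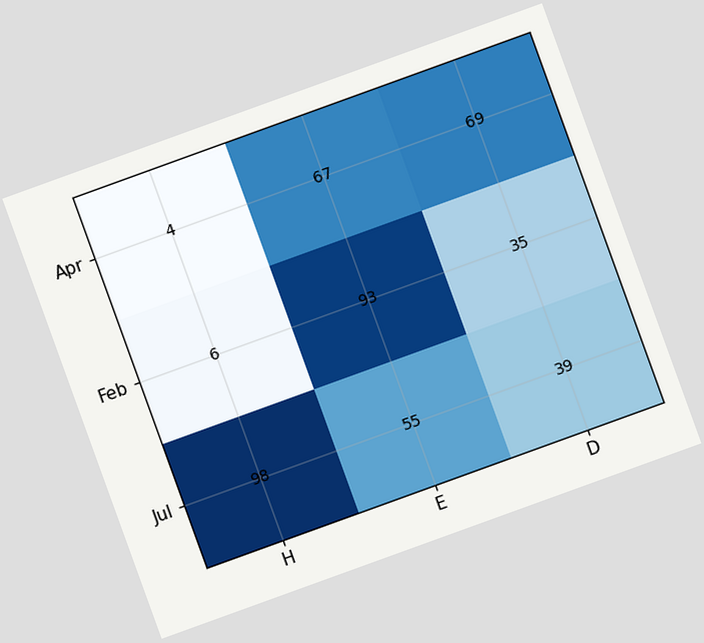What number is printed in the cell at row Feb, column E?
93

The chart is tilted about 20° counter-clockwise. The (Feb, E) cell reads 93.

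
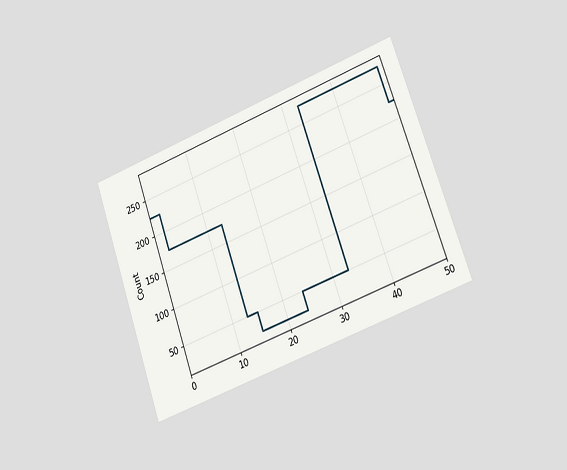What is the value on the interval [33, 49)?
275

The chart is tilted about 20° counter-clockwise and viewed slightly from the right. On [33, 49) the step sits at 275.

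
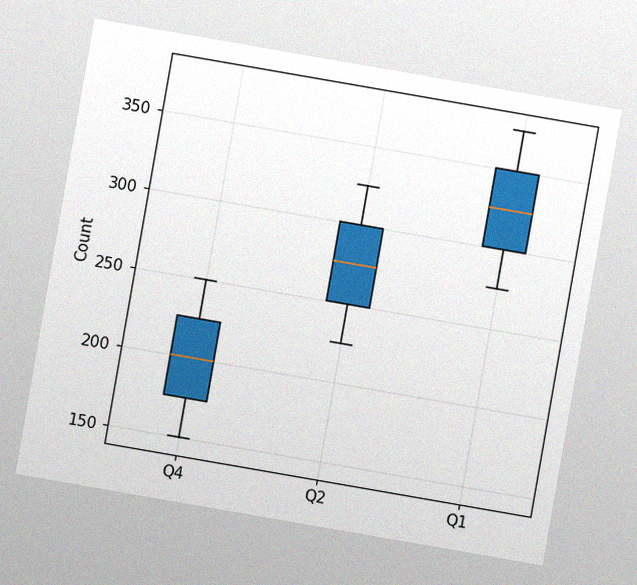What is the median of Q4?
The chart is tilted about 10° clockwise, with some photo noise. The median line in the Q4 box sits at 200.

200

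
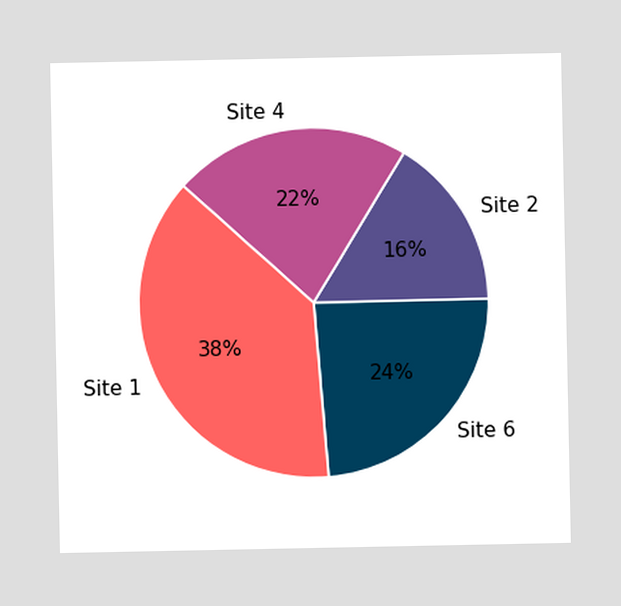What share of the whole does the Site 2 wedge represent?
The Site 2 slice takes up 16% of the pie.

16%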